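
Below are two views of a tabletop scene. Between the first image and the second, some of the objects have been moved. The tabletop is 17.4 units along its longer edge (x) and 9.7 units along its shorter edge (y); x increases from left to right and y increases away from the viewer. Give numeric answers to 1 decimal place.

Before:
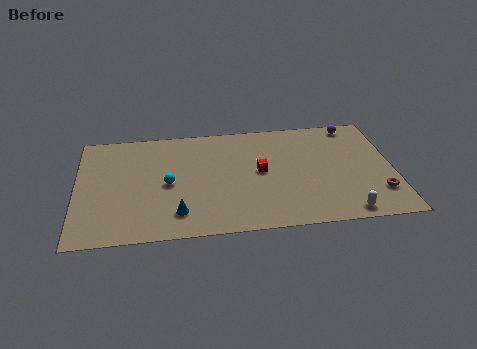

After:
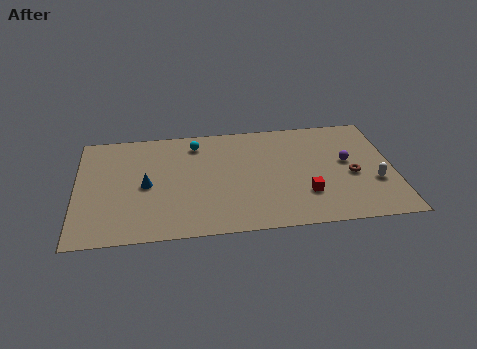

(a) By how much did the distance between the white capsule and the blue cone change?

+3.4

The distance was about 9.2 in the first image and 12.6 in the second, so they moved 3.4 units further apart.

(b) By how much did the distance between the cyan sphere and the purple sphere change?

-2.5

The distance was about 11.2 in the first image and 8.7 in the second, so they moved 2.5 units closer together.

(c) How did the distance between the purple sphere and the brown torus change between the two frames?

-5.1

Before: roughly 6.3 units apart; after: 1.2. That's 5.1 units closer together.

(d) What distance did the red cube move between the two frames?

3.3

From (10.1, 5.1) to (12.5, 2.8), the red cube covered √(2.4² + 2.3²) ≈ 3.3 units.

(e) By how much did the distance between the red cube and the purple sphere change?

-2.9

They were about 6.4 units apart before and 3.5 after — 2.9 units closer together.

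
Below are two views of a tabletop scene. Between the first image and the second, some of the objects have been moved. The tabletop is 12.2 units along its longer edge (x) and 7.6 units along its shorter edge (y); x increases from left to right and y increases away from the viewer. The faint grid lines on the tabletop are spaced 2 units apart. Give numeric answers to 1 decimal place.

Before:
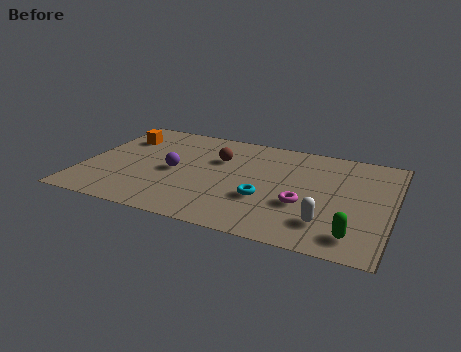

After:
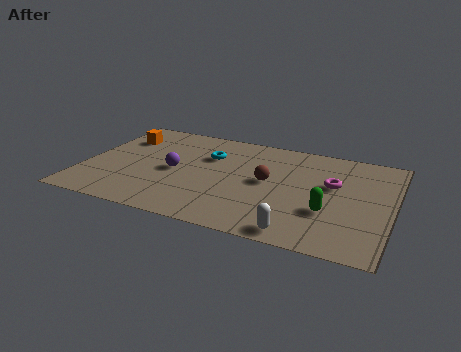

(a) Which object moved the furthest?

the cyan torus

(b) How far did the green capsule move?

1.7

From (10.9, 1.3) to (9.8, 2.6), the green capsule covered √(1.1² + 1.3²) ≈ 1.7 units.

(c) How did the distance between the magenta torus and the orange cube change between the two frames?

+0.6

They were about 8.1 units apart before and 8.7 after — 0.6 units further apart.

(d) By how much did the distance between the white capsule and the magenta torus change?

+2.5

Before: roughly 1.4 units apart; after: 3.9. That's 2.5 units further apart.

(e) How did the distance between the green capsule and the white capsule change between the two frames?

+0.9

The distance was about 1.2 in the first image and 2.1 in the second, so they moved 0.9 units further apart.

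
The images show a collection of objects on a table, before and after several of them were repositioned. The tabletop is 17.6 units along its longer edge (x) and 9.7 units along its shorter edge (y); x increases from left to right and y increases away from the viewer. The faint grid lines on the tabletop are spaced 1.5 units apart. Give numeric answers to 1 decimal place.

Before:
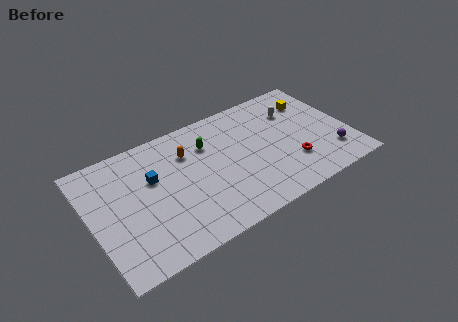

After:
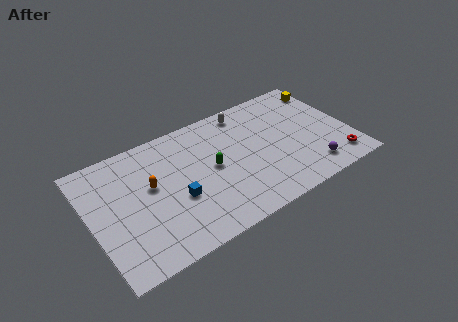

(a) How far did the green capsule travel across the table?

2.0

From (8.2, 7.0) to (8.2, 5.0), the green capsule covered √(0.0² + 2.0²) ≈ 2.0 units.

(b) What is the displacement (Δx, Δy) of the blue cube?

(1.3, -2.3)

From the two frames, the blue cube sits at roughly (4.3, 6.1) before and (5.6, 3.8) after.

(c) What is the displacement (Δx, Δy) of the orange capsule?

(-2.7, -1.4)

The orange capsule was at about (6.8, 7.0) and moved to about (4.1, 5.6).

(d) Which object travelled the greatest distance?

the white capsule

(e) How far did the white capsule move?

3.5

The white capsule was near (14.3, 7.0) before and (11.1, 8.5) after, so it travelled √(3.2² + 1.5²) ≈ 3.5 units.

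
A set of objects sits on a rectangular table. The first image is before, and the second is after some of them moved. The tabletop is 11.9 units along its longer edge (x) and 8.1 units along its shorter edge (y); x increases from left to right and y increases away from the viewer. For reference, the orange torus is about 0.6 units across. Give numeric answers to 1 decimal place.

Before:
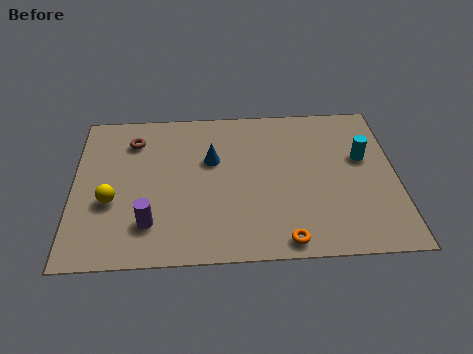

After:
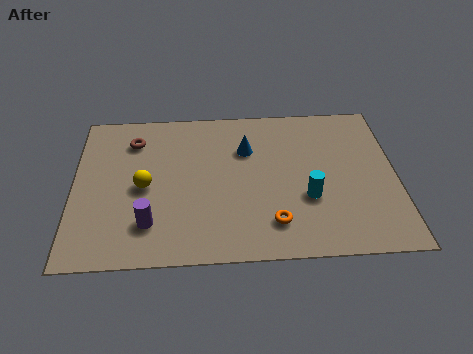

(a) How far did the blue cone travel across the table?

1.4

From (5.1, 5.1) to (6.4, 5.6), the blue cone covered √(1.3² + 0.5²) ≈ 1.4 units.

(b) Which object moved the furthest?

the cyan cylinder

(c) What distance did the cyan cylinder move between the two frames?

2.9

From (10.7, 4.9) to (8.6, 2.9), the cyan cylinder covered √(2.1² + 2.0²) ≈ 2.9 units.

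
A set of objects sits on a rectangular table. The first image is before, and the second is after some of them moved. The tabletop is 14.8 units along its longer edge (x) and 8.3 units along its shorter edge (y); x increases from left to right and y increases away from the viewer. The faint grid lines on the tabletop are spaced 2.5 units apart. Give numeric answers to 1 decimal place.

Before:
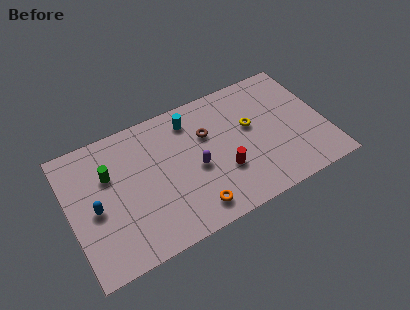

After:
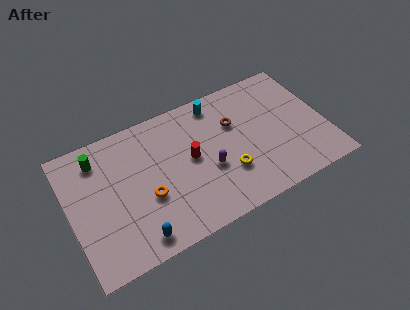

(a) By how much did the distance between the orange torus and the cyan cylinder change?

+0.6

They were about 5.5 units apart before and 6.1 after — 0.6 units further apart.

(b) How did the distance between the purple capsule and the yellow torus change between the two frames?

-2.4

The distance was about 3.6 in the first image and 1.2 in the second, so they moved 2.4 units closer together.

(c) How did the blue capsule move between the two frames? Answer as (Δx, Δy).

(2.0, -2.7)

The blue capsule started near (1.4, 3.8) and ended near (3.4, 1.1).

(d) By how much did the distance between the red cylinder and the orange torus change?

+0.5

Before: roughly 2.5 units apart; after: 3.0. That's 0.5 units further apart.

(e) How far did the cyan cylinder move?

1.6

The cyan cylinder moved from about (7.3, 6.8) to (8.9, 7.2), a distance of √(1.6² + 0.4²) ≈ 1.6.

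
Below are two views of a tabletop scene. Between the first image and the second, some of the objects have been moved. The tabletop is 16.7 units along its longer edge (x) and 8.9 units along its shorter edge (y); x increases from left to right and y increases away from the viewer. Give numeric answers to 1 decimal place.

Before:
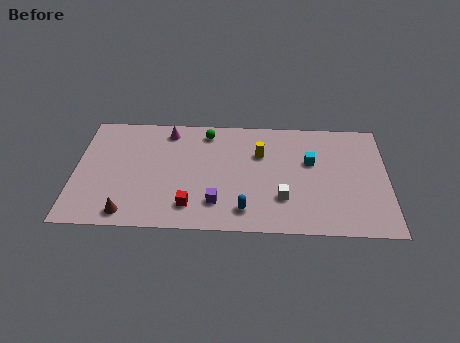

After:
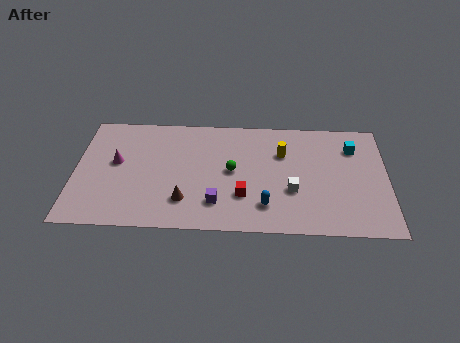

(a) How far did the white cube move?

0.8

The white cube moved from about (11.1, 2.6) to (11.6, 3.2), a distance of √(0.5² + 0.6²) ≈ 0.8.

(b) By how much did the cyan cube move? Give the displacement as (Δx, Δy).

(2.3, 1.2)

The cyan cube started near (12.6, 5.5) and ended near (14.9, 6.7).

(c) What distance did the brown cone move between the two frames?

3.2

The brown cone was near (2.9, 1.1) before and (5.9, 2.2) after, so it travelled √(3.0² + 1.1²) ≈ 3.2 units.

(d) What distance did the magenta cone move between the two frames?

3.7

The magenta cone was near (4.9, 7.6) before and (2.2, 5.0) after, so it travelled √(2.7² + 2.6²) ≈ 3.7 units.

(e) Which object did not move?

the purple cube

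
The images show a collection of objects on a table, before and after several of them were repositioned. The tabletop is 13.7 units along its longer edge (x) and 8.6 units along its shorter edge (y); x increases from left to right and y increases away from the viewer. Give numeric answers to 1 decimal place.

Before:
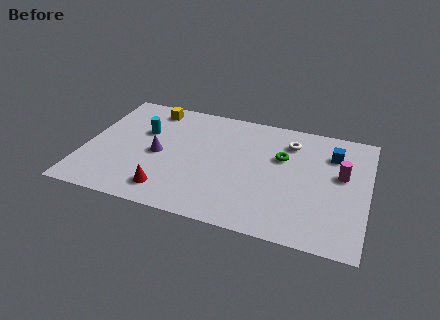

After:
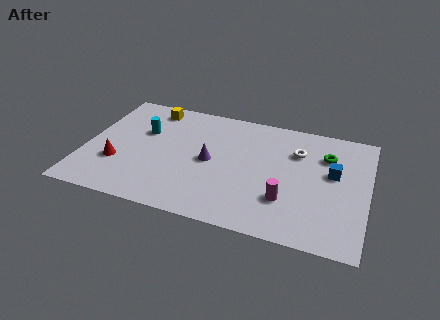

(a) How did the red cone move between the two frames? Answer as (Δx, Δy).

(-2.6, 1.3)

From the two frames, the red cone sits at roughly (4.3, 1.5) before and (1.7, 2.8) after.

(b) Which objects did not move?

the yellow cube and the cyan cylinder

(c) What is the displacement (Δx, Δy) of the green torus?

(2.1, 0.7)

The green torus started near (9.5, 5.5) and ended near (11.6, 6.2).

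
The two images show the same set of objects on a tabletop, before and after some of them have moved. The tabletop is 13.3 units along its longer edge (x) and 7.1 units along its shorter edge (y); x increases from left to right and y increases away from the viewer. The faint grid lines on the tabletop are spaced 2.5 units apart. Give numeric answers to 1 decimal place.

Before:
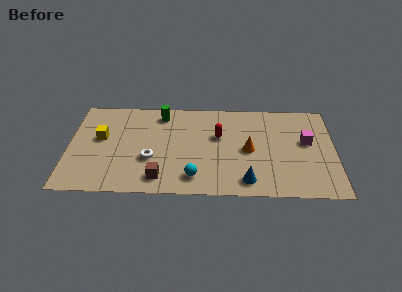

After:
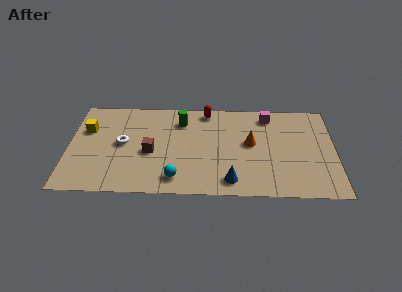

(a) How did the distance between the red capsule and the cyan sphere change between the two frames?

+2.0

Before: roughly 3.3 units apart; after: 5.3. That's 2.0 units further apart.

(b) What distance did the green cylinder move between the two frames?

1.1

From (4.6, 6.0) to (5.6, 5.5), the green cylinder covered √(1.0² + 0.5²) ≈ 1.1 units.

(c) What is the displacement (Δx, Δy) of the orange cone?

(0.1, 0.5)

From the two frames, the orange cone sits at roughly (9.0, 3.4) before and (9.1, 3.9) after.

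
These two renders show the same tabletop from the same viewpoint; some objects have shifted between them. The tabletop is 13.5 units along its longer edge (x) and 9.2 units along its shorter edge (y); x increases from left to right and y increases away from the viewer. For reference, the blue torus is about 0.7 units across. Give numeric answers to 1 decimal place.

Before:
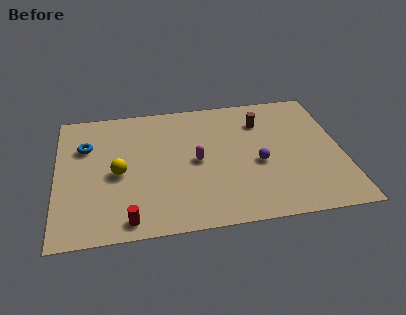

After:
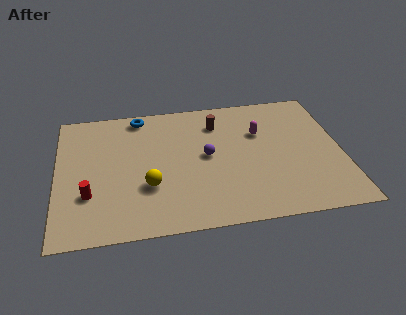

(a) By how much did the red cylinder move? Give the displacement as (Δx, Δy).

(-1.8, 1.9)

The red cylinder was at about (3.3, 1.0) and moved to about (1.5, 2.9).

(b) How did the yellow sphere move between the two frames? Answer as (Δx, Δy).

(1.4, -1.1)

From the two frames, the yellow sphere sits at roughly (2.9, 4.2) before and (4.3, 3.1) after.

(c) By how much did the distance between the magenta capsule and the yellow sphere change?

+2.5

They were about 3.7 units apart before and 6.2 after — 2.5 units further apart.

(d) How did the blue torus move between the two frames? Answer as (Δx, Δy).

(2.6, 1.9)

The blue torus was at about (1.4, 6.3) and moved to about (4.0, 8.2).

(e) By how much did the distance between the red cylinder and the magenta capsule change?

+4.0

They were about 4.8 units apart before and 8.8 after — 4.0 units further apart.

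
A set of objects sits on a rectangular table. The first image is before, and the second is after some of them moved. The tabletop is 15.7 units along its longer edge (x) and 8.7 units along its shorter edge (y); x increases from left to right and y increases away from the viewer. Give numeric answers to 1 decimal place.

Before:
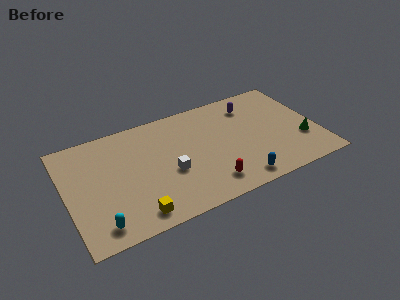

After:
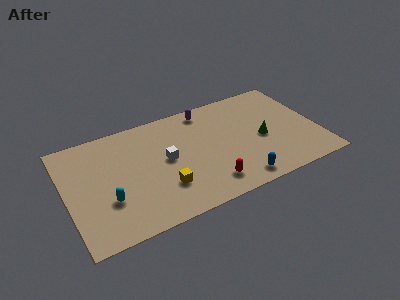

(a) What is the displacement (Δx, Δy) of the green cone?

(-2.4, 1.1)

From the two frames, the green cone sits at roughly (14.6, 2.8) before and (12.2, 3.9) after.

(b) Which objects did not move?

the red capsule and the blue capsule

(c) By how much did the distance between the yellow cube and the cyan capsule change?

+1.2

The distance was about 2.2 in the first image and 3.4 in the second, so they moved 1.2 units further apart.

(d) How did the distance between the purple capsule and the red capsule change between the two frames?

-0.3

They were about 6.3 units apart before and 6.0 after — 0.3 units closer together.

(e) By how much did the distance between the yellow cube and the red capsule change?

-1.8

They were about 4.6 units apart before and 2.8 after — 1.8 units closer together.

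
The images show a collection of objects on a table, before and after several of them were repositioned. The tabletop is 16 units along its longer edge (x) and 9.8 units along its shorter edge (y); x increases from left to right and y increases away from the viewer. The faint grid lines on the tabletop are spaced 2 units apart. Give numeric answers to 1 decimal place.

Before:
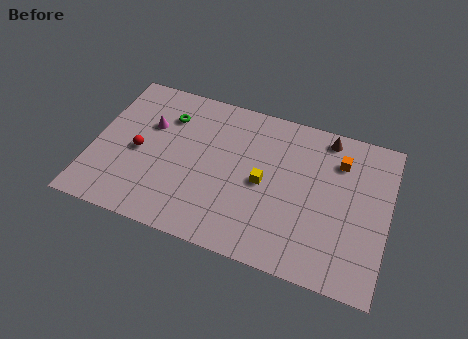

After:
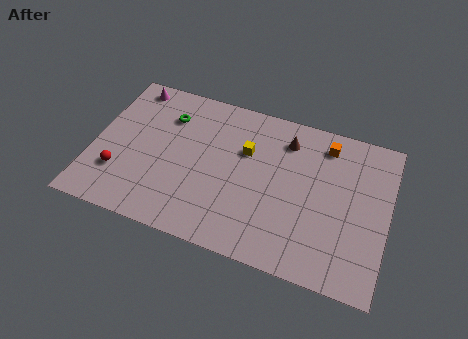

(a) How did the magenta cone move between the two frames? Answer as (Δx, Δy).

(-1.3, 2.3)

The magenta cone started near (2.9, 6.4) and ended near (1.6, 8.7).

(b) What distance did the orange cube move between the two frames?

1.1

The orange cube was near (13.2, 7.4) before and (12.4, 8.2) after, so it travelled √(0.8² + 0.8²) ≈ 1.1 units.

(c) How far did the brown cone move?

2.3

From (12.4, 8.7) to (10.3, 7.8), the brown cone covered √(2.1² + 0.9²) ≈ 2.3 units.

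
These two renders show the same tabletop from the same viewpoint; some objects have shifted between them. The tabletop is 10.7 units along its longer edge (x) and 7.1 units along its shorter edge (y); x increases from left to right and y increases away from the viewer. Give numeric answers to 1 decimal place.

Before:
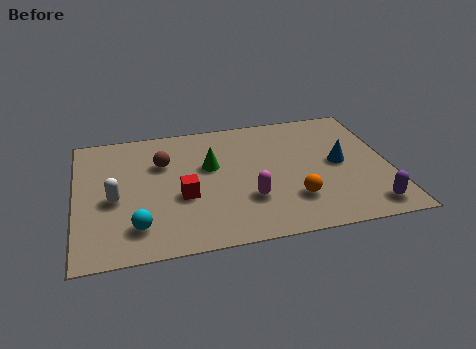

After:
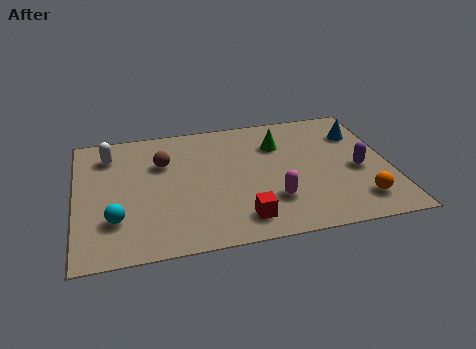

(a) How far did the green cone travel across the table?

2.5

From (4.6, 4.3) to (7.0, 5.1), the green cone covered √(2.4² + 0.8²) ≈ 2.5 units.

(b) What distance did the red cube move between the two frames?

2.5

The red cube moved from about (3.6, 2.8) to (5.5, 1.2), a distance of √(1.9² + 1.6²) ≈ 2.5.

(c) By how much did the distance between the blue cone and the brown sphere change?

+0.7

They were about 6.1 units apart before and 6.8 after — 0.7 units further apart.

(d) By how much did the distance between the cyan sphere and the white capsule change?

+1.9

The distance was about 1.7 in the first image and 3.6 in the second, so they moved 1.9 units further apart.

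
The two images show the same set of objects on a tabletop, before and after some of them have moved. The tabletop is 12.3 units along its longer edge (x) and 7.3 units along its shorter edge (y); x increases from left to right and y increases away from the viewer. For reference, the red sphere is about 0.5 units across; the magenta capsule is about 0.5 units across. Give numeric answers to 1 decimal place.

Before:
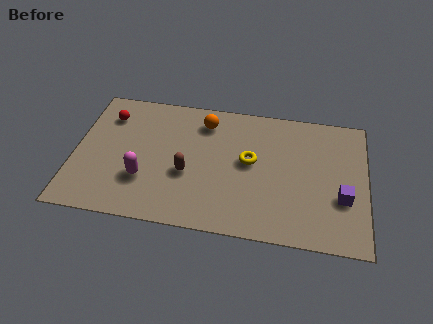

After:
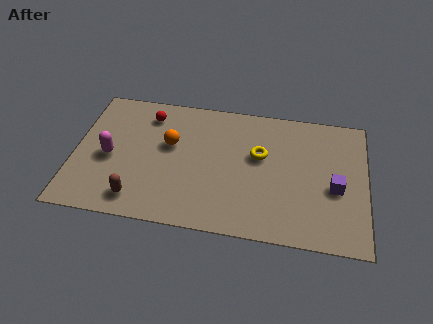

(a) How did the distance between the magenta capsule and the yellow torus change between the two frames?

+1.7

Before: roughly 4.7 units apart; after: 6.4. That's 1.7 units further apart.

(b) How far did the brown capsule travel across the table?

2.6

From (4.8, 2.9) to (2.8, 1.2), the brown capsule covered √(2.0² + 1.7²) ≈ 2.6 units.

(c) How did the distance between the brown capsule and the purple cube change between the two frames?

+1.9

They were about 6.5 units apart before and 8.4 after — 1.9 units further apart.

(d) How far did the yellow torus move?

0.6

The yellow torus was near (7.4, 4.0) before and (7.8, 4.4) after, so it travelled √(0.4² + 0.4²) ≈ 0.6 units.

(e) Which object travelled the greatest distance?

the brown capsule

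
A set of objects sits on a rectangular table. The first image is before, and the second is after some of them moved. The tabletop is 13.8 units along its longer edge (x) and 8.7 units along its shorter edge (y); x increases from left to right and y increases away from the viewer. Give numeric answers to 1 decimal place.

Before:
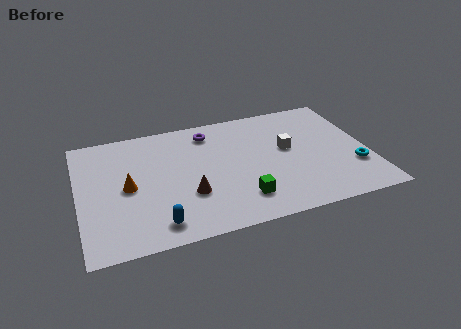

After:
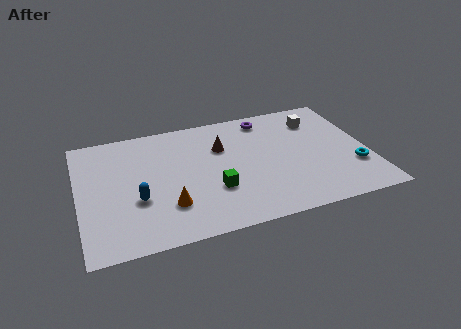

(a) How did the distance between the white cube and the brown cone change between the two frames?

-0.5

They were about 5.3 units apart before and 4.8 after — 0.5 units closer together.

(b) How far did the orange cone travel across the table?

2.5

The orange cone moved from about (2.3, 4.2) to (4.1, 2.4), a distance of √(1.8² + 1.8²) ≈ 2.5.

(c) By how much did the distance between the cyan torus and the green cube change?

+1.1

The distance was about 5.6 in the first image and 6.7 in the second, so they moved 1.1 units further apart.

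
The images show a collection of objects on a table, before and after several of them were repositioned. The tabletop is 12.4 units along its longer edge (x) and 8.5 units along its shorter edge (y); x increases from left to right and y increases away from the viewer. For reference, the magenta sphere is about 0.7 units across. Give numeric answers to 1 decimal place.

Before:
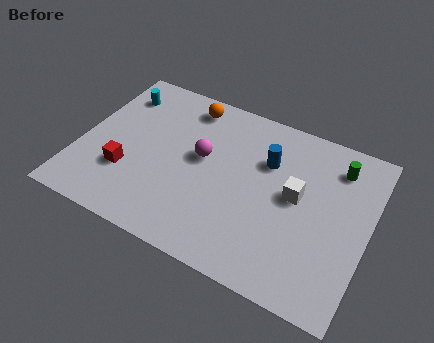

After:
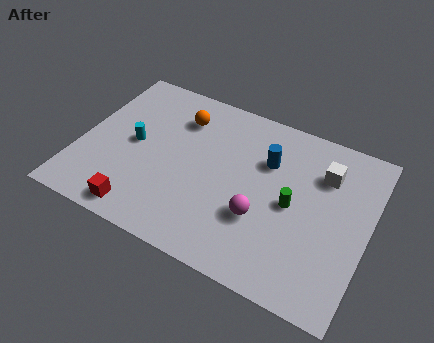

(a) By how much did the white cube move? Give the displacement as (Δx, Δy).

(1.0, 1.6)

From the two frames, the white cube sits at roughly (9.3, 4.6) before and (10.3, 6.2) after.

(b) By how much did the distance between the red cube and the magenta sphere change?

+1.6

They were about 3.7 units apart before and 5.3 after — 1.6 units further apart.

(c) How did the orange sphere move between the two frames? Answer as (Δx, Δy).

(-0.2, -0.8)

From the two frames, the orange sphere sits at roughly (4.2, 7.3) before and (4.0, 6.5) after.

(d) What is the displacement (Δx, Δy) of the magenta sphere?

(2.8, -1.9)

The magenta sphere was at about (5.2, 4.8) and moved to about (8.0, 2.9).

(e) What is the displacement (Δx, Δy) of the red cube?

(0.9, -1.7)

From the two frames, the red cube sits at roughly (2.2, 2.7) before and (3.1, 1.0) after.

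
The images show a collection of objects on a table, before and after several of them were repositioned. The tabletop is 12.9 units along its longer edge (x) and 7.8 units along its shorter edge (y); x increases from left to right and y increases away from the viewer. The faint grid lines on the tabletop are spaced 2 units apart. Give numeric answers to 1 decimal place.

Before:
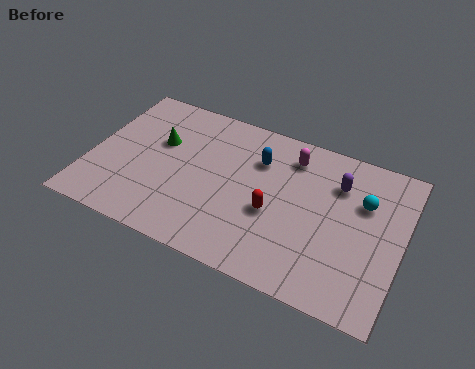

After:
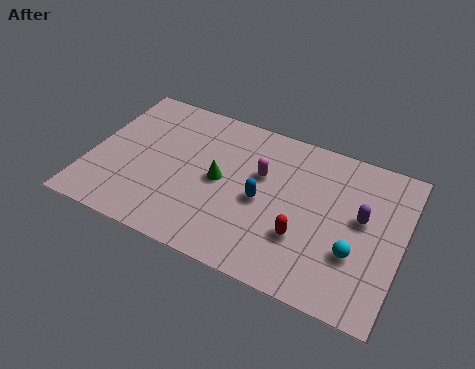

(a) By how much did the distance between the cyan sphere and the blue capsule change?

-0.4

The distance was about 4.4 in the first image and 4.0 in the second, so they moved 0.4 units closer together.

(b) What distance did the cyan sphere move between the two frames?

2.6

The cyan sphere was near (11.2, 5.2) before and (11.1, 2.6) after, so it travelled √(0.1² + 2.6²) ≈ 2.6 units.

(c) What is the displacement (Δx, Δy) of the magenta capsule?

(-1.1, -1.4)

From the two frames, the magenta capsule sits at roughly (8.1, 6.3) before and (7.0, 4.9) after.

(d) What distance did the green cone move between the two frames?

2.9

From (2.7, 4.9) to (5.4, 3.9), the green cone covered √(2.7² + 1.0²) ≈ 2.9 units.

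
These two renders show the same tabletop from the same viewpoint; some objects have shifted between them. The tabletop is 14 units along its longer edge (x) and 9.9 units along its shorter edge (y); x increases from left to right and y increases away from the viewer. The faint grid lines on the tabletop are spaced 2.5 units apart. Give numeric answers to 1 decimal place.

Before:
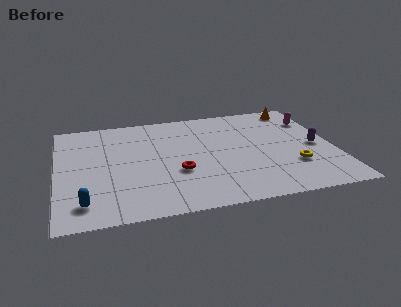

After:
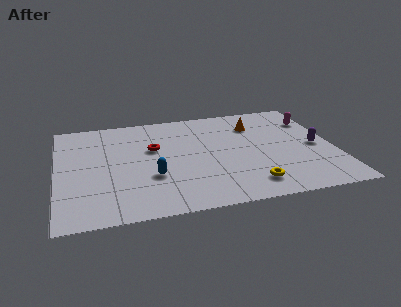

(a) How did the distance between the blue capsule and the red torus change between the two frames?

-2.4

They were about 5.1 units apart before and 2.7 after — 2.4 units closer together.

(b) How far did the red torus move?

2.7

The red torus moved from about (6.0, 3.6) to (4.9, 6.1), a distance of √(1.1² + 2.5²) ≈ 2.7.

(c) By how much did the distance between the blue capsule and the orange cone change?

-6.4

They were about 13.2 units apart before and 6.8 after — 6.4 units closer together.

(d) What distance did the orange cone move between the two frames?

2.6

The orange cone moved from about (12.5, 8.7) to (10.2, 7.4), a distance of √(2.3² + 1.3²) ≈ 2.6.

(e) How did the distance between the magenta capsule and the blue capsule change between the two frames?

-3.8

Before: roughly 13.2 units apart; after: 9.4. That's 3.8 units closer together.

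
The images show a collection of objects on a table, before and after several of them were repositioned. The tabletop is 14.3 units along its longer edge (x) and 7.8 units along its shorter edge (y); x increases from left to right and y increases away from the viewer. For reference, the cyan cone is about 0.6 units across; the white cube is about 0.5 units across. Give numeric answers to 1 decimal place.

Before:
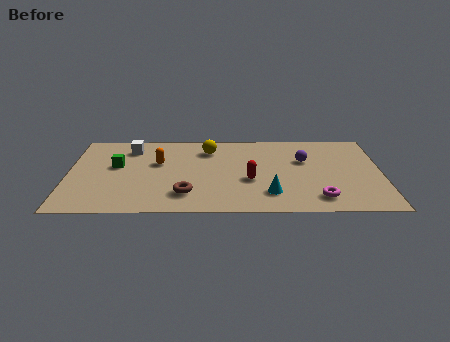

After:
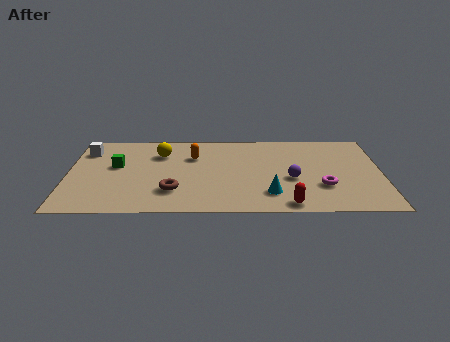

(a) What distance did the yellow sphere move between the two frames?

2.2

From (6.4, 6.1) to (4.2, 5.7), the yellow sphere covered √(2.2² + 0.4²) ≈ 2.2 units.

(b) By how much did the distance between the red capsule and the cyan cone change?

-0.3

The distance was about 1.6 in the first image and 1.3 in the second, so they moved 0.3 units closer together.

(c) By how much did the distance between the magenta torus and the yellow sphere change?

+1.2

They were about 6.9 units apart before and 8.1 after — 1.2 units further apart.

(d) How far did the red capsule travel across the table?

2.9

From (8.3, 3.1) to (10.0, 0.8), the red capsule covered √(1.7² + 2.3²) ≈ 2.9 units.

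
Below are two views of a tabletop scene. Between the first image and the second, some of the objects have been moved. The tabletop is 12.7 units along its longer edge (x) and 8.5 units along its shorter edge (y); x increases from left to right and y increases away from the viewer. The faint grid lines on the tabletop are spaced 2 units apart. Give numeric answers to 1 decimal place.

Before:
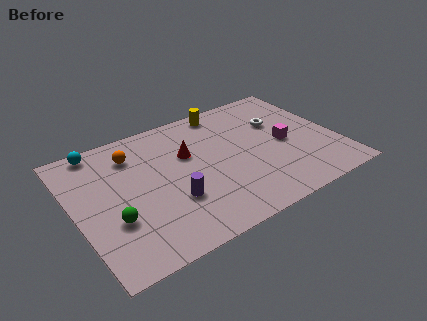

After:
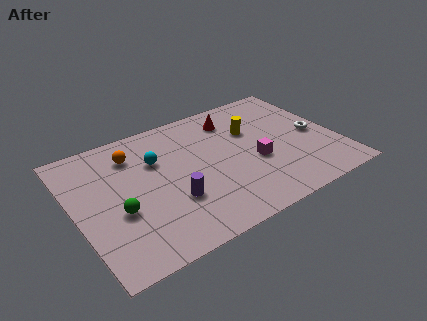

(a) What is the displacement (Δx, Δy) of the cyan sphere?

(2.5, -2.0)

From the two frames, the cyan sphere sits at roughly (1.6, 7.7) before and (4.1, 5.7) after.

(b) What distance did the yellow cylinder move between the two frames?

2.2

From (7.8, 7.6) to (8.8, 5.6), the yellow cylinder covered √(1.0² + 2.0²) ≈ 2.2 units.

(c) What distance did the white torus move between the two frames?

2.2

The white torus moved from about (10.2, 5.6) to (11.7, 4.0), a distance of √(1.5² + 1.6²) ≈ 2.2.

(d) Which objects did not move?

the purple cylinder and the orange sphere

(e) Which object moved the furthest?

the cyan sphere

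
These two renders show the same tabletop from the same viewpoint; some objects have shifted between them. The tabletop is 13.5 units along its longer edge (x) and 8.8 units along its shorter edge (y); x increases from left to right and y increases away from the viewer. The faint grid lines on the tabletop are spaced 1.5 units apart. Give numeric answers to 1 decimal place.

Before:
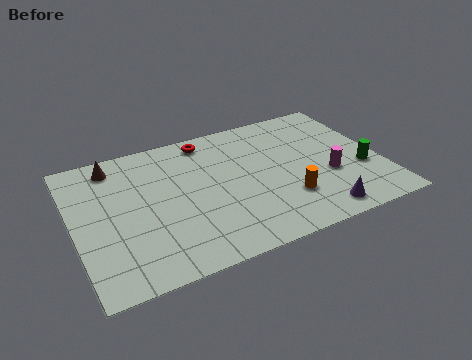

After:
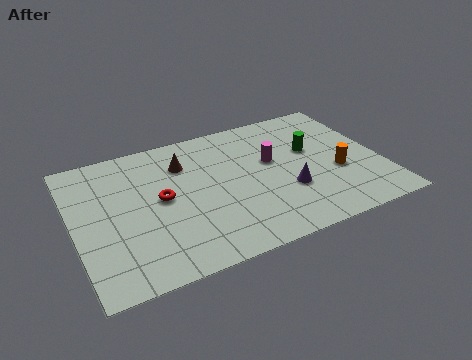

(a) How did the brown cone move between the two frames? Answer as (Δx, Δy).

(3.0, -1.0)

The brown cone started near (2.0, 7.5) and ended near (5.0, 6.5).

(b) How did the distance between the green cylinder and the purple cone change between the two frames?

-0.4

They were about 3.1 units apart before and 2.7 after — 0.4 units closer together.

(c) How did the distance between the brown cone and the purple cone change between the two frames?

-5.0

The distance was about 10.5 in the first image and 5.5 in the second, so they moved 5.0 units closer together.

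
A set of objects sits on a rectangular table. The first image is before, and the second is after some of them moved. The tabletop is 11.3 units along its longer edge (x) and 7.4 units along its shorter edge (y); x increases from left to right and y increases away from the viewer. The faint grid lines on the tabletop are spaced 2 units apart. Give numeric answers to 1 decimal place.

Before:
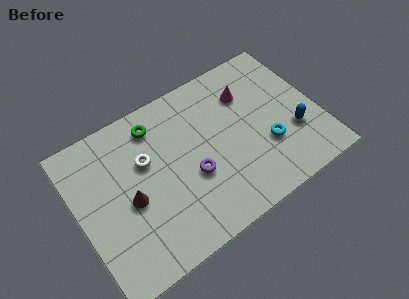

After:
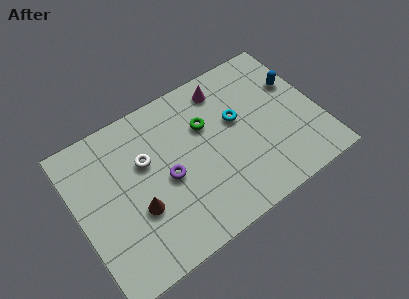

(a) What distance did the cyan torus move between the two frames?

2.2

The cyan torus moved from about (8.7, 2.5) to (7.6, 4.4), a distance of √(1.1² + 1.9²) ≈ 2.2.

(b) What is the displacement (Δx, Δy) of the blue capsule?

(0.5, 2.3)

From the two frames, the blue capsule sits at roughly (10.0, 2.5) before and (10.5, 4.8) after.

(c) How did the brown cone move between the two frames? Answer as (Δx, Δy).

(0.3, -0.6)

The brown cone started near (2.3, 3.3) and ended near (2.6, 2.7).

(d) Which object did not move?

the white torus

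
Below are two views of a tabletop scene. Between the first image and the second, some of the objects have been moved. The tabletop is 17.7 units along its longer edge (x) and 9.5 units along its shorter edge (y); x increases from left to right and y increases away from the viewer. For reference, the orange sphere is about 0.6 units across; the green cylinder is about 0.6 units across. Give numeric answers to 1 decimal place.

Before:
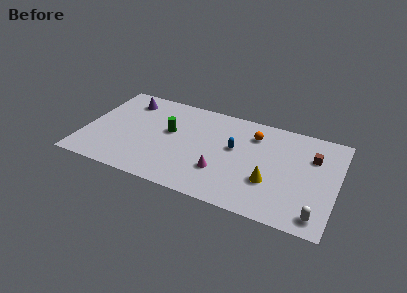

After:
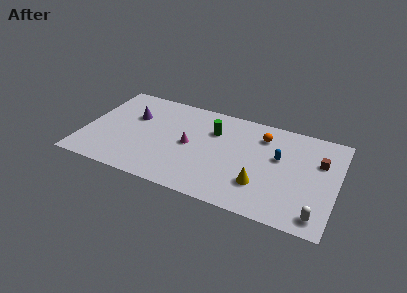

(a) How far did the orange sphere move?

0.6

From (11.7, 7.3) to (12.3, 7.4), the orange sphere covered √(0.6² + 0.1²) ≈ 0.6 units.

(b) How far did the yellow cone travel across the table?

0.8

The yellow cone moved from about (13.2, 3.2) to (12.6, 2.7), a distance of √(0.6² + 0.5²) ≈ 0.8.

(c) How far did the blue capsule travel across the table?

3.1

The blue capsule was near (10.5, 5.5) before and (13.6, 5.7) after, so it travelled √(3.1² + 0.2²) ≈ 3.1 units.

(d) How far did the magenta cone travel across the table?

3.0

The magenta cone was near (9.8, 2.9) before and (7.4, 4.7) after, so it travelled √(2.4² + 1.8²) ≈ 3.0 units.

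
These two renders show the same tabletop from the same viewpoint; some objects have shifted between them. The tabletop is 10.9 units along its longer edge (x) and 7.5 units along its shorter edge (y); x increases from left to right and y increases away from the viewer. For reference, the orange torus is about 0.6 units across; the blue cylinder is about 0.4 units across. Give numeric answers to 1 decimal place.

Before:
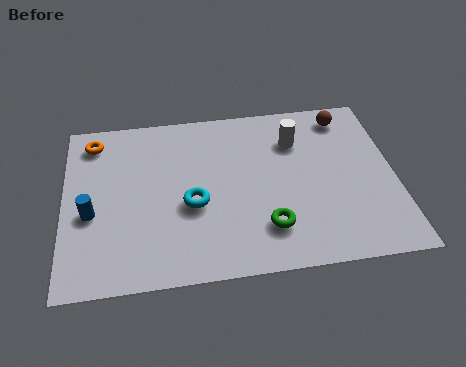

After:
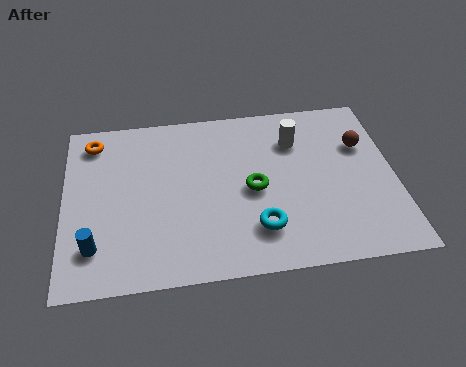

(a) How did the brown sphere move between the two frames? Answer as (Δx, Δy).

(0.5, -1.4)

The brown sphere started near (9.4, 6.4) and ended near (9.9, 5.0).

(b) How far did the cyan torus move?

2.5

The cyan torus moved from about (4.2, 3.1) to (6.3, 1.8), a distance of √(2.1² + 1.3²) ≈ 2.5.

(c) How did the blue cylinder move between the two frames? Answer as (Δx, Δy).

(0.1, -1.4)

From the two frames, the blue cylinder sits at roughly (0.9, 3.1) before and (1.0, 1.7) after.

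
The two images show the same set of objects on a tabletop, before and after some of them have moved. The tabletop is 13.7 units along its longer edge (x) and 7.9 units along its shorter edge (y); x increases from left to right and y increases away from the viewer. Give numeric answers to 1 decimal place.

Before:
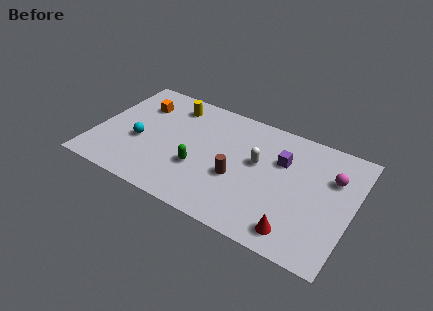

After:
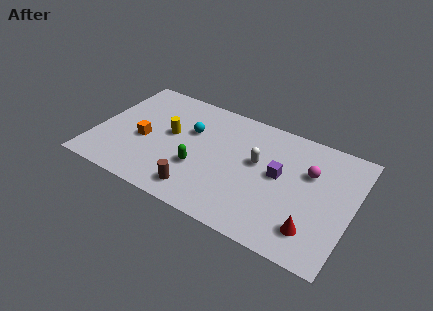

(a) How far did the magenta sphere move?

1.2

From (12.5, 5.4) to (11.3, 5.2), the magenta sphere covered √(1.2² + 0.2²) ≈ 1.2 units.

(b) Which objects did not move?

the white capsule and the green capsule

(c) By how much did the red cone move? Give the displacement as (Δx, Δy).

(0.8, 0.5)

From the two frames, the red cone sits at roughly (11.1, 1.2) before and (11.9, 1.7) after.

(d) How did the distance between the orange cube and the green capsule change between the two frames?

-1.6

The distance was about 4.8 in the first image and 3.2 in the second, so they moved 1.6 units closer together.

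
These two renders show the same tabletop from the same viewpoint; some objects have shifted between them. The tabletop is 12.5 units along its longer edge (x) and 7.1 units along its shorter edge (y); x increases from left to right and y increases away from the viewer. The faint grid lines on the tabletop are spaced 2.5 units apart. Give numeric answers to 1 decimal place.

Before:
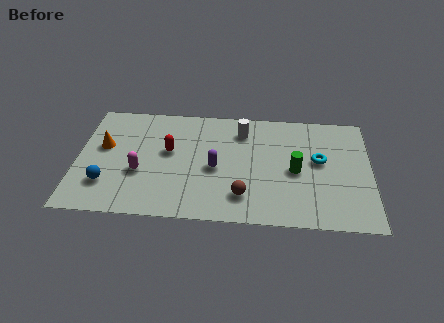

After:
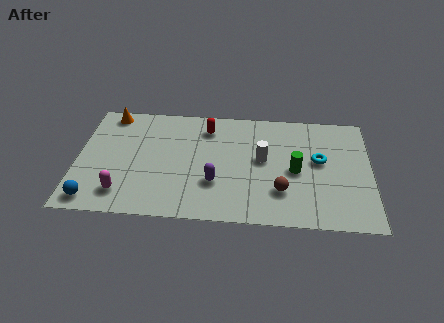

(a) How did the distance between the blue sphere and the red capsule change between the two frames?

+3.3

The distance was about 3.4 in the first image and 6.7 in the second, so they moved 3.3 units further apart.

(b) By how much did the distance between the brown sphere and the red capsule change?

+0.8

Before: roughly 4.1 units apart; after: 4.9. That's 0.8 units further apart.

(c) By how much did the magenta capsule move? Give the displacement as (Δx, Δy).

(-0.7, -1.3)

The magenta capsule was at about (2.7, 2.7) and moved to about (2.0, 1.4).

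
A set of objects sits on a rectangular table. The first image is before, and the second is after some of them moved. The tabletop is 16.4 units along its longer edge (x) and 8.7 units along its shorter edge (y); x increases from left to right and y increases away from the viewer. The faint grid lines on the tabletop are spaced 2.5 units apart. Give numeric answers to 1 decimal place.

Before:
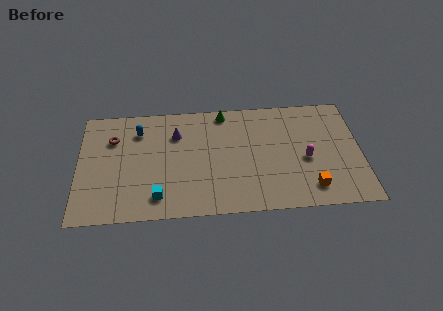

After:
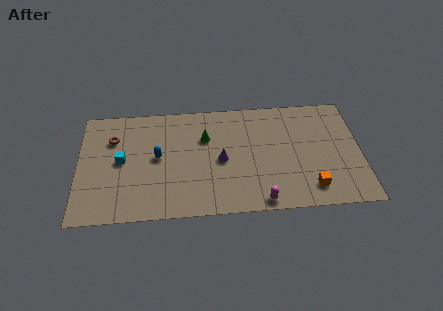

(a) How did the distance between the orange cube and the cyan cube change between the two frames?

+2.5

Before: roughly 8.8 units apart; after: 11.3. That's 2.5 units further apart.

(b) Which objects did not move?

the brown torus and the orange cube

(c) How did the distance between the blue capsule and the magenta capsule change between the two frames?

-3.1

Before: roughly 10.1 units apart; after: 7.0. That's 3.1 units closer together.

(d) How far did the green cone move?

2.2

From (8.5, 7.8) to (7.4, 5.9), the green cone covered √(1.1² + 1.9²) ≈ 2.2 units.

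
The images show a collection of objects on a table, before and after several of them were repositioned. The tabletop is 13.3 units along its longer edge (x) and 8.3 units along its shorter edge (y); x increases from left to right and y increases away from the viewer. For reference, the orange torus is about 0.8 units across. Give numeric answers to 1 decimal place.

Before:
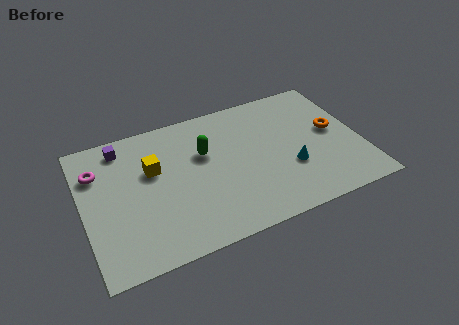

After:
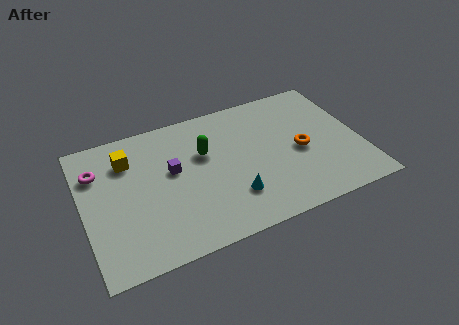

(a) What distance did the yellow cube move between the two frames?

1.5

From (3.4, 5.2) to (2.3, 6.2), the yellow cube covered √(1.1² + 1.0²) ≈ 1.5 units.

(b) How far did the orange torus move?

1.8

From (12.1, 4.5) to (10.4, 3.8), the orange torus covered √(1.7² + 0.7²) ≈ 1.8 units.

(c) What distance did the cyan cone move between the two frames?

3.0

From (9.8, 2.9) to (6.9, 2.2), the cyan cone covered √(2.9² + 0.7²) ≈ 3.0 units.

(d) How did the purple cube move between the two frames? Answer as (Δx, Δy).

(2.2, -2.3)

The purple cube started near (2.1, 7.1) and ended near (4.3, 4.8).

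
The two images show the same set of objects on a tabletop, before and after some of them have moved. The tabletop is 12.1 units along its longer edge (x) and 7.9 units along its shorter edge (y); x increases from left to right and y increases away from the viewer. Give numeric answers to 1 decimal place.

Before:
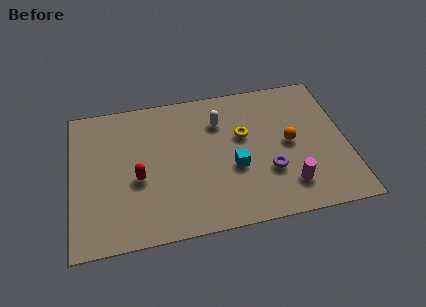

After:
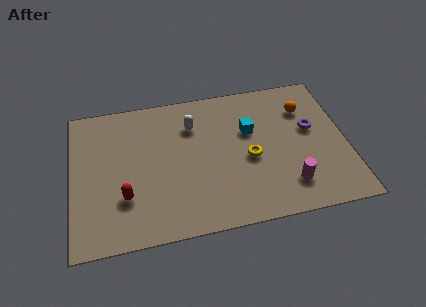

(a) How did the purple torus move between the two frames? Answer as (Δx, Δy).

(2.0, 2.0)

The purple torus started near (8.6, 2.6) and ended near (10.6, 4.6).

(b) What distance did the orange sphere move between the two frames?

2.0

From (9.6, 4.0) to (10.4, 5.8), the orange sphere covered √(0.8² + 1.8²) ≈ 2.0 units.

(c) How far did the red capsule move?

1.1

The red capsule moved from about (2.9, 3.3) to (2.3, 2.4), a distance of √(0.6² + 0.9²) ≈ 1.1.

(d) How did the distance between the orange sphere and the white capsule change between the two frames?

+1.5

The distance was about 3.5 in the first image and 5.0 in the second, so they moved 1.5 units further apart.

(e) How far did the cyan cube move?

2.1

The cyan cube moved from about (7.1, 3.1) to (7.9, 5.0), a distance of √(0.8² + 1.9²) ≈ 2.1.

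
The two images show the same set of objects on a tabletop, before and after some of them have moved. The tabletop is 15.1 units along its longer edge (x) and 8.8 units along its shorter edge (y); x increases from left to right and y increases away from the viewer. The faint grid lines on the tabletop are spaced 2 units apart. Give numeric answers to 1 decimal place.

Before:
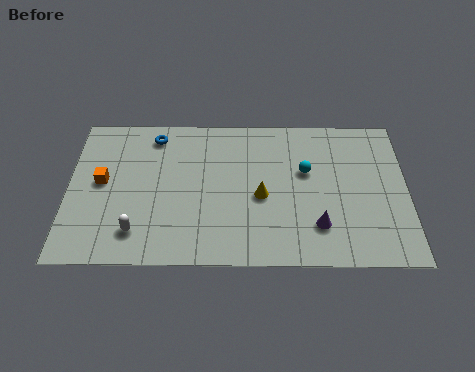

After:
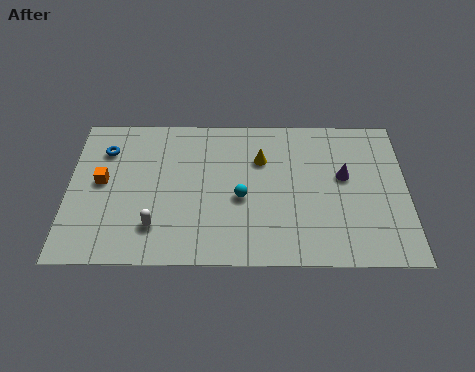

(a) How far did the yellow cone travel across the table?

2.2

From (8.6, 3.9) to (8.6, 6.1), the yellow cone covered √(0.0² + 2.2²) ≈ 2.2 units.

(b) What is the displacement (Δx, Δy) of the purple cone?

(1.2, 2.9)

The purple cone was at about (11.1, 2.2) and moved to about (12.3, 5.1).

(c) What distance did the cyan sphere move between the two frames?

3.3

From (10.6, 5.4) to (7.7, 3.8), the cyan sphere covered √(2.9² + 1.6²) ≈ 3.3 units.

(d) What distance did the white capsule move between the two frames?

0.9

From (3.1, 1.8) to (3.9, 2.1), the white capsule covered √(0.8² + 0.3²) ≈ 0.9 units.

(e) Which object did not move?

the orange cube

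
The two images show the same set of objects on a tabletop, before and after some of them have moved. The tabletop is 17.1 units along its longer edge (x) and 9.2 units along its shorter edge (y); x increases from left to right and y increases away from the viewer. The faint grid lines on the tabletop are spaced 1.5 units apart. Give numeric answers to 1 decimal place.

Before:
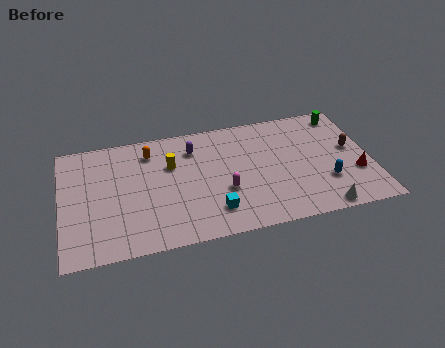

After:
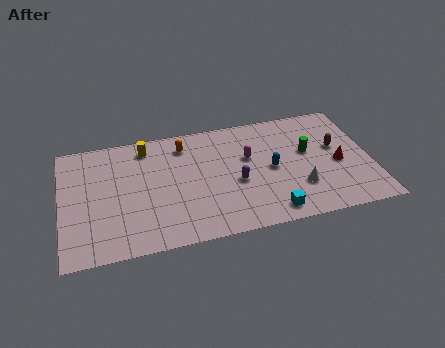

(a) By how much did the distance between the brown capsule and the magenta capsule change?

-2.5

The distance was about 7.4 in the first image and 4.9 in the second, so they moved 2.5 units closer together.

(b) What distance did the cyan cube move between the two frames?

3.2

From (8.2, 2.0) to (11.3, 1.2), the cyan cube covered √(3.1² + 0.8²) ≈ 3.2 units.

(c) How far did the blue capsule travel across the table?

3.4

The blue capsule was near (14.5, 2.8) before and (11.6, 4.5) after, so it travelled √(2.9² + 1.7²) ≈ 3.4 units.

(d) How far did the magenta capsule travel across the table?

2.7

The magenta capsule moved from about (8.9, 3.4) to (10.4, 5.7), a distance of √(1.5² + 2.3²) ≈ 2.7.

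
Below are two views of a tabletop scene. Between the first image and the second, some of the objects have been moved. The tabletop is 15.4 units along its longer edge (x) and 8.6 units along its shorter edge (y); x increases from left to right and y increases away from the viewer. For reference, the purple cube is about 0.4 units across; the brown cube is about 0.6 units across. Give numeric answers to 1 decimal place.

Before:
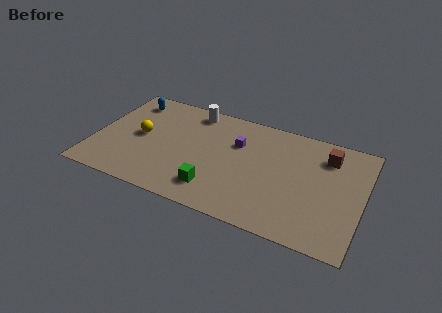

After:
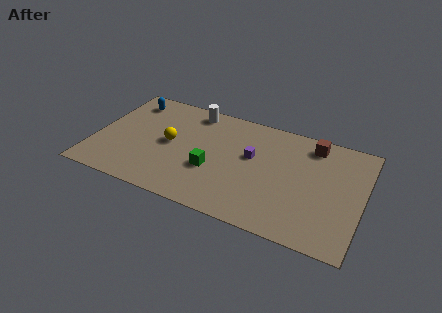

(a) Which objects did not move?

the blue capsule and the white cylinder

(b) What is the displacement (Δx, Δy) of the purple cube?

(0.9, -0.7)

The purple cube started near (8.1, 5.8) and ended near (9.0, 5.1).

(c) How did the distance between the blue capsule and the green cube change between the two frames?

-1.1

They were about 7.7 units apart before and 6.6 after — 1.1 units closer together.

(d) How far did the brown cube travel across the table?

1.1

The brown cube moved from about (13.2, 6.7) to (12.3, 7.3), a distance of √(0.9² + 0.6²) ≈ 1.1.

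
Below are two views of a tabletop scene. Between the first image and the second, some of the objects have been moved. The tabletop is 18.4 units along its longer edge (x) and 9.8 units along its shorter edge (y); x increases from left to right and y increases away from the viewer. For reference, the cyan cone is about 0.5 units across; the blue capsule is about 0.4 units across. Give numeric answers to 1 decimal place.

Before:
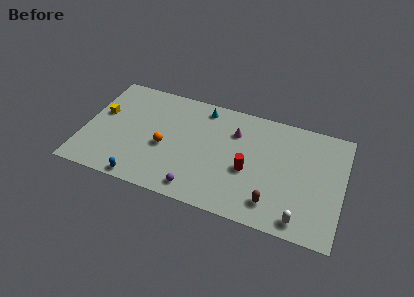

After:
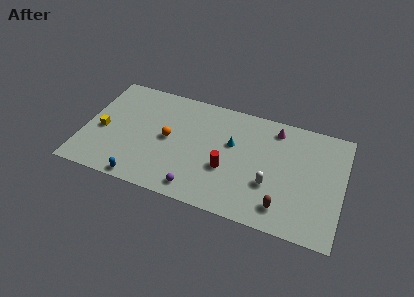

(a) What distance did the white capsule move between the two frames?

3.2

From (15.7, 1.2) to (13.4, 3.4), the white capsule covered √(2.3² + 2.2²) ≈ 3.2 units.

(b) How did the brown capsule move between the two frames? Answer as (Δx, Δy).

(0.7, -0.1)

From the two frames, the brown capsule sits at roughly (13.7, 1.9) before and (14.4, 1.8) after.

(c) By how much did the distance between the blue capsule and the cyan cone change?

-0.6

The distance was about 8.5 in the first image and 7.9 in the second, so they moved 0.6 units closer together.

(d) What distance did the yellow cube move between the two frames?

1.5

From (1.1, 5.8) to (1.3, 4.3), the yellow cube covered √(0.2² + 1.5²) ≈ 1.5 units.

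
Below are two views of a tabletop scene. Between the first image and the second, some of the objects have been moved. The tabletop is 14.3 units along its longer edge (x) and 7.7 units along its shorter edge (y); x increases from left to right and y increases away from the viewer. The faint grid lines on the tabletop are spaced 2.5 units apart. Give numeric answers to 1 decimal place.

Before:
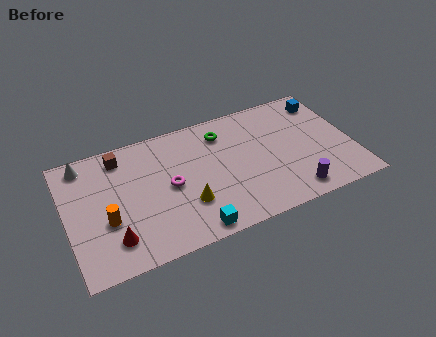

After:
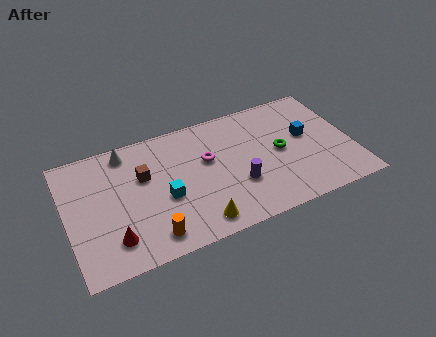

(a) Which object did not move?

the red cone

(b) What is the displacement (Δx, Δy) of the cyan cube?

(-1.1, 2.4)

The cyan cube was at about (5.9, 0.8) and moved to about (4.8, 3.2).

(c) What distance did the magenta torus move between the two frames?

2.2

The magenta torus moved from about (5.1, 3.8) to (7.1, 4.7), a distance of √(2.0² + 0.9²) ≈ 2.2.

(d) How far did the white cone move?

2.1

From (1.1, 6.7) to (3.2, 6.7), the white cone covered √(2.1² + 0.0²) ≈ 2.1 units.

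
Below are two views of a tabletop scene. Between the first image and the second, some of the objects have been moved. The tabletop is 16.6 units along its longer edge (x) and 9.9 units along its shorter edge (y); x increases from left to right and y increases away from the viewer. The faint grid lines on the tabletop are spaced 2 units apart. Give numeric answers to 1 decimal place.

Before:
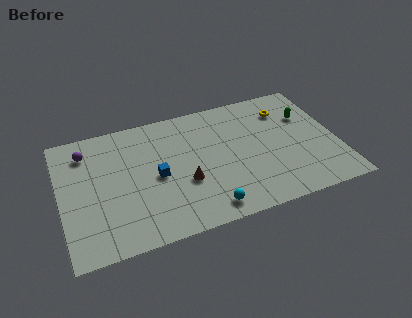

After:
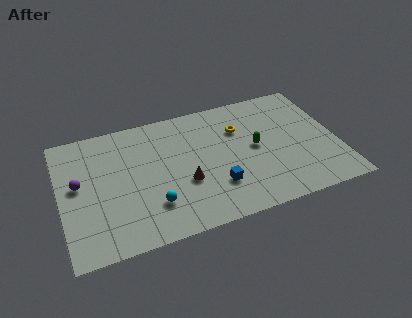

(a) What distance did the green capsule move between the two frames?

3.7

The green capsule moved from about (15.0, 6.7) to (11.7, 5.1), a distance of √(3.3² + 1.6²) ≈ 3.7.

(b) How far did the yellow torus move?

3.0

The yellow torus moved from about (13.8, 7.6) to (10.9, 6.9), a distance of √(2.9² + 0.7²) ≈ 3.0.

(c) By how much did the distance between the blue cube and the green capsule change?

-6.0

The distance was about 9.5 in the first image and 3.5 in the second, so they moved 6.0 units closer together.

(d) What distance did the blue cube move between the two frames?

3.9

The blue cube moved from about (5.7, 4.7) to (9.1, 2.8), a distance of √(3.4² + 1.9²) ≈ 3.9.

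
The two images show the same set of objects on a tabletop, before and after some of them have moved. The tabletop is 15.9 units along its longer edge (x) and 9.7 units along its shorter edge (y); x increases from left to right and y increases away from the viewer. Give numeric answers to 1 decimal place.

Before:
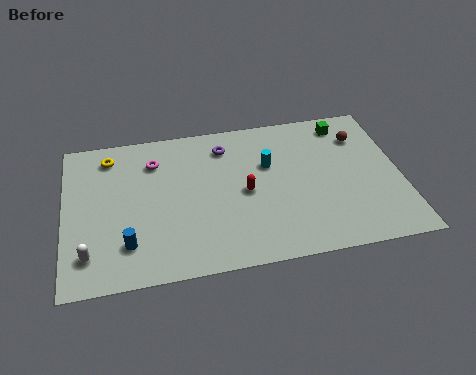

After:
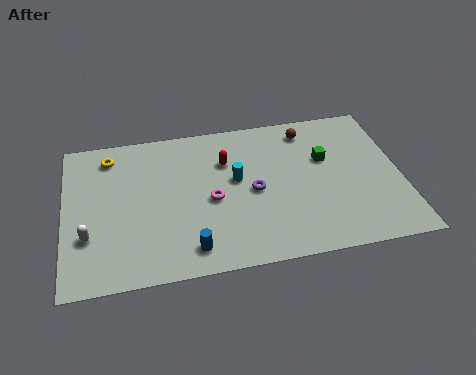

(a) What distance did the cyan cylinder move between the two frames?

1.7

The cyan cylinder was near (9.7, 6.2) before and (8.1, 5.5) after, so it travelled √(1.6² + 0.7²) ≈ 1.7 units.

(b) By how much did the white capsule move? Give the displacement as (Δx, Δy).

(0.0, 1.1)

From the two frames, the white capsule sits at roughly (1.1, 2.0) before and (1.1, 3.1) after.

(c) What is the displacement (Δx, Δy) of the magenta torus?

(2.6, -3.0)

The magenta torus was at about (4.3, 7.4) and moved to about (6.9, 4.4).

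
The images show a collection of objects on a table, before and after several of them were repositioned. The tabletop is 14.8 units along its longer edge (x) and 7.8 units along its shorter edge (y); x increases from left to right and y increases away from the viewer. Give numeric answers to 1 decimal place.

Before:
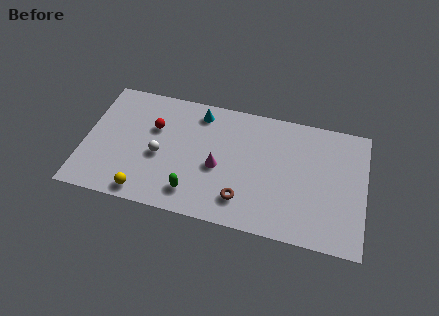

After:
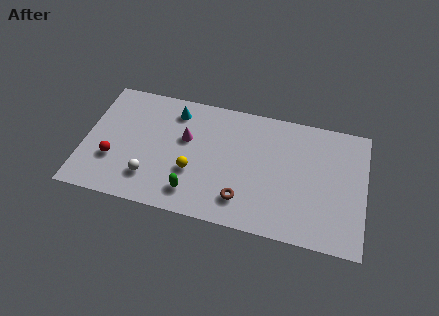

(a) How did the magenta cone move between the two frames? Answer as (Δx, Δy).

(-1.8, 1.4)

The magenta cone started near (7.1, 3.4) and ended near (5.3, 4.8).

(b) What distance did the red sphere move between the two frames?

3.2

The red sphere was near (3.6, 5.1) before and (1.6, 2.6) after, so it travelled √(2.0² + 2.5²) ≈ 3.2 units.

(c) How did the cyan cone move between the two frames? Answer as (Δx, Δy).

(-1.3, -0.2)

The cyan cone started near (5.9, 6.6) and ended near (4.6, 6.4).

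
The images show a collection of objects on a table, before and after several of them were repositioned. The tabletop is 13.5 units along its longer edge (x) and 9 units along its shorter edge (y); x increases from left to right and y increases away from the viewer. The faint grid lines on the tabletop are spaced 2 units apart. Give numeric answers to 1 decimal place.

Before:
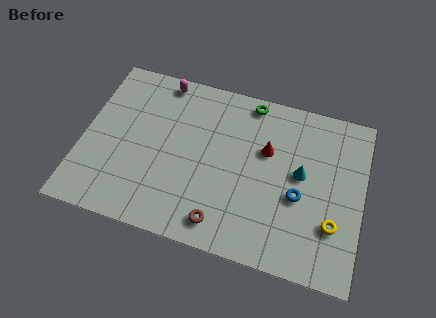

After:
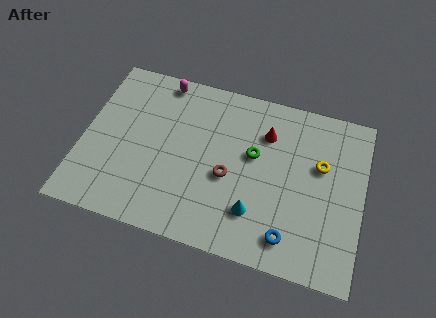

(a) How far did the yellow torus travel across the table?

3.0

The yellow torus was near (12.2, 2.7) before and (11.4, 5.6) after, so it travelled √(0.8² + 2.9²) ≈ 3.0 units.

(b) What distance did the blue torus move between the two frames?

2.2

The blue torus was near (10.5, 3.7) before and (10.2, 1.5) after, so it travelled √(0.3² + 2.2²) ≈ 2.2 units.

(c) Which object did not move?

the magenta capsule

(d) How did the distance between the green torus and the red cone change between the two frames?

-1.2

Before: roughly 2.6 units apart; after: 1.4. That's 1.2 units closer together.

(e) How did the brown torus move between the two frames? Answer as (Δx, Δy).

(0.1, 2.5)

From the two frames, the brown torus sits at roughly (7.0, 1.3) before and (7.1, 3.8) after.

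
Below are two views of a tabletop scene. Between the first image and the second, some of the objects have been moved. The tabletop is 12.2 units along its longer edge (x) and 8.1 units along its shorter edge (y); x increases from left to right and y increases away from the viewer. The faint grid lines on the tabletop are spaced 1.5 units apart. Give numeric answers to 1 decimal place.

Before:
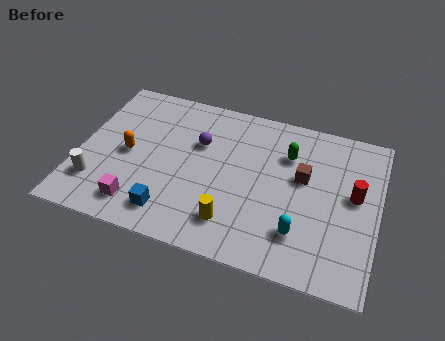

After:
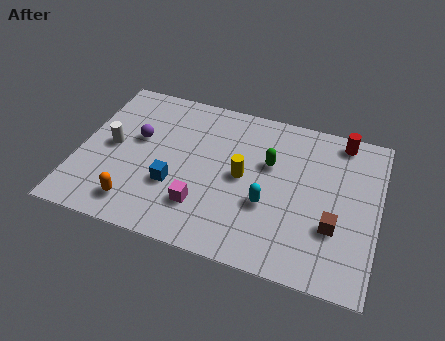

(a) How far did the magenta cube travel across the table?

2.6

From (2.7, 1.4) to (5.2, 2.1), the magenta cube covered √(2.5² + 0.7²) ≈ 2.6 units.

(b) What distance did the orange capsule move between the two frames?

2.6

The orange capsule was near (2.0, 3.9) before and (2.6, 1.4) after, so it travelled √(0.6² + 2.5²) ≈ 2.6 units.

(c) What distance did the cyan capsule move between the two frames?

1.7

From (9.2, 2.0) to (7.8, 3.0), the cyan capsule covered √(1.4² + 1.0²) ≈ 1.7 units.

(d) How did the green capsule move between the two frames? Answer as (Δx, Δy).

(-0.7, -0.7)

From the two frames, the green capsule sits at roughly (8.4, 5.8) before and (7.7, 5.1) after.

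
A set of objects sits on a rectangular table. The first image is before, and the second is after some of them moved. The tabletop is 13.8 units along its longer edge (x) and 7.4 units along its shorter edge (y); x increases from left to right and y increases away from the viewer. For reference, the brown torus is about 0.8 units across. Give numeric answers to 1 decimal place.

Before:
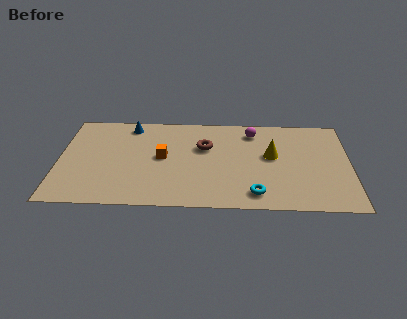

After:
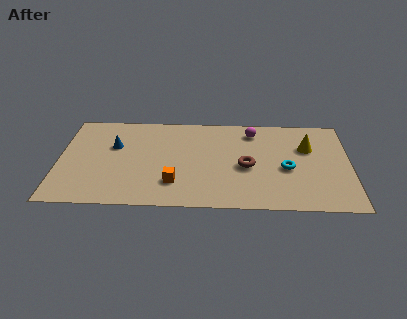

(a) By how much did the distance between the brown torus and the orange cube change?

+1.5

The distance was about 2.2 in the first image and 3.7 in the second, so they moved 1.5 units further apart.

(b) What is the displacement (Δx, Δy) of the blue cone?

(-0.7, -1.7)

The blue cone started near (3.3, 6.4) and ended near (2.6, 4.7).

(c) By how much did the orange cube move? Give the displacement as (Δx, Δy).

(0.6, -2.0)

The orange cube was at about (4.9, 3.9) and moved to about (5.5, 1.9).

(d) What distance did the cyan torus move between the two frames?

2.5

The cyan torus moved from about (9.3, 1.2) to (10.8, 3.2), a distance of √(1.5² + 2.0²) ≈ 2.5.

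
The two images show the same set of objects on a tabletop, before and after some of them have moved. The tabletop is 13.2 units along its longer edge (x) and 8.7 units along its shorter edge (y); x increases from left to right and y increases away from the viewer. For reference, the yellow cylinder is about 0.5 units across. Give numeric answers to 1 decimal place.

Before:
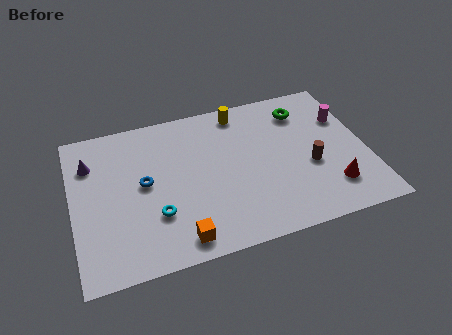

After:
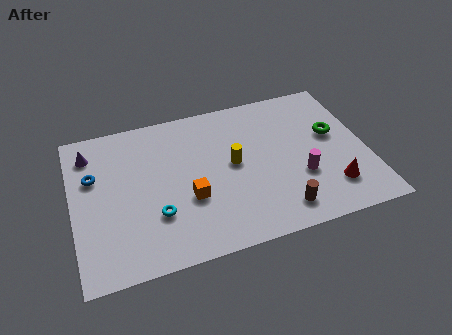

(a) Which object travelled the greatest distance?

the magenta cylinder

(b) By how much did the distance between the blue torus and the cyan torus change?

+2.0

Before: roughly 1.9 units apart; after: 3.9. That's 2.0 units further apart.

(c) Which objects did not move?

the red cone and the cyan torus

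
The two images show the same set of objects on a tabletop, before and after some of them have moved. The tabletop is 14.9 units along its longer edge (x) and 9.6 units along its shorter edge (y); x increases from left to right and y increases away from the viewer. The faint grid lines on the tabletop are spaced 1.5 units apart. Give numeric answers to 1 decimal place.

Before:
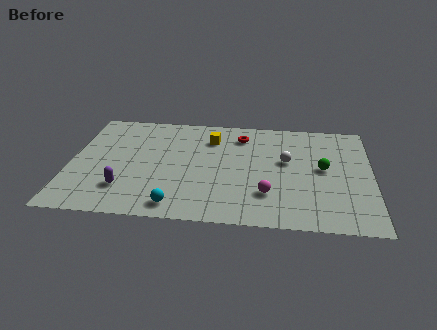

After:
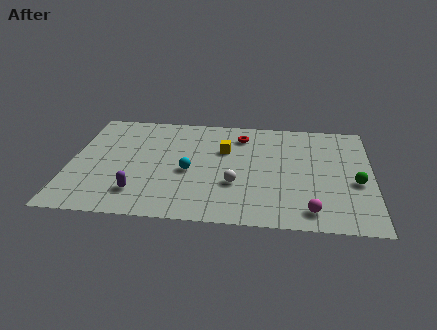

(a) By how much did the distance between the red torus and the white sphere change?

+1.3

They were about 3.1 units apart before and 4.4 after — 1.3 units further apart.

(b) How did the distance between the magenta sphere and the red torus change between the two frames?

+1.9

The distance was about 5.3 in the first image and 7.2 in the second, so they moved 1.9 units further apart.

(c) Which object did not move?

the red torus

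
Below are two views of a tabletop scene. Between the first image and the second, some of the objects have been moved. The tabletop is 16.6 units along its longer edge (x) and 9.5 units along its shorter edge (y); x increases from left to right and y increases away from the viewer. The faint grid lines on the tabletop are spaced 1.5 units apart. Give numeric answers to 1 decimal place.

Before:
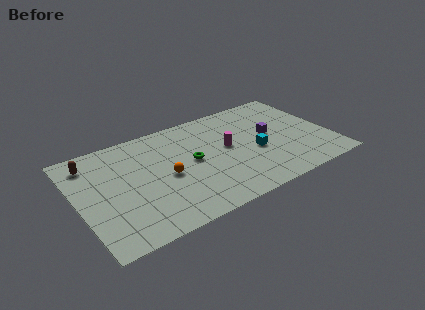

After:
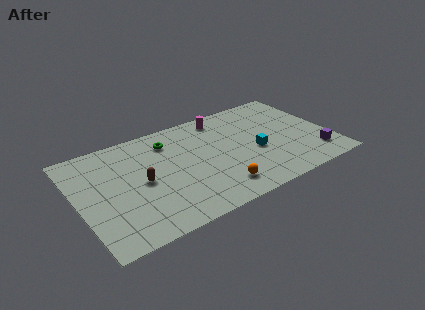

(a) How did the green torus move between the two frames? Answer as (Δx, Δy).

(-1.2, 2.5)

The green torus started near (7.5, 5.0) and ended near (6.3, 7.5).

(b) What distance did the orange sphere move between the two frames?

4.0

The orange sphere moved from about (5.7, 4.4) to (8.7, 1.8), a distance of √(3.0² + 2.6²) ≈ 4.0.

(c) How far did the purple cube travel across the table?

4.1

The purple cube was near (12.8, 5.2) before and (15.3, 2.0) after, so it travelled √(2.5² + 3.2²) ≈ 4.1 units.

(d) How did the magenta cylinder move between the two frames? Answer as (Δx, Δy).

(0.1, 3.0)

The magenta cylinder started near (9.9, 5.2) and ended near (10.0, 8.2).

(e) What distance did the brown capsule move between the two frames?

4.3

From (1.2, 7.8) to (4.1, 4.6), the brown capsule covered √(2.9² + 3.2²) ≈ 4.3 units.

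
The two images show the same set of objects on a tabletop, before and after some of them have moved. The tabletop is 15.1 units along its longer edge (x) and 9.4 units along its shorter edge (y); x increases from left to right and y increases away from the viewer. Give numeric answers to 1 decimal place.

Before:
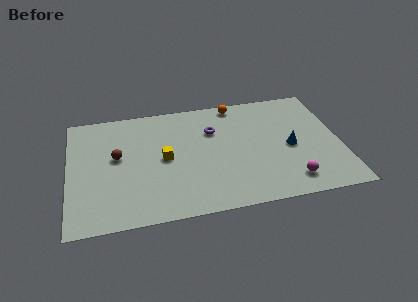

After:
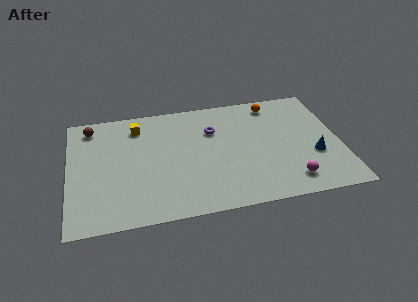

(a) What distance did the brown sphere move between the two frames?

3.0

From (2.7, 5.3) to (1.3, 8.0), the brown sphere covered √(1.4² + 2.7²) ≈ 3.0 units.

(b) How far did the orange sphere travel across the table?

2.1

The orange sphere was near (9.5, 8.5) before and (11.6, 8.1) after, so it travelled √(2.1² + 0.4²) ≈ 2.1 units.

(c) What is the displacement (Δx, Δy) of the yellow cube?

(-1.4, 2.9)

The yellow cube started near (5.3, 4.7) and ended near (3.9, 7.6).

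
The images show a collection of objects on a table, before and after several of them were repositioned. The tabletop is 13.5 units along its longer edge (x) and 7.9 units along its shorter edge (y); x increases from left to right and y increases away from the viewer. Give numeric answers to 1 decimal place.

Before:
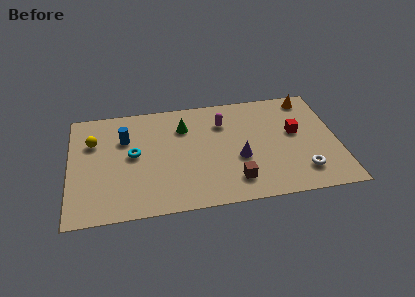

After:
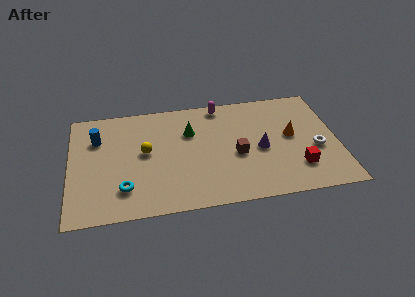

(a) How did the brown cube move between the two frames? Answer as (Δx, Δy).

(0.2, 1.8)

The brown cube started near (8.2, 1.6) and ended near (8.4, 3.4).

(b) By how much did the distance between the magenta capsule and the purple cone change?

+1.2

The distance was about 2.8 in the first image and 4.0 in the second, so they moved 1.2 units further apart.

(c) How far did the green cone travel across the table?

0.5

The green cone moved from about (5.8, 5.8) to (6.1, 5.4), a distance of √(0.3² + 0.4²) ≈ 0.5.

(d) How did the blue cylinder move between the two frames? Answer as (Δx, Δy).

(-1.4, 0.2)

The blue cylinder started near (2.8, 5.4) and ended near (1.4, 5.6).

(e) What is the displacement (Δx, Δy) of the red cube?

(0.0, -2.5)

The red cube started near (11.4, 4.5) and ended near (11.4, 2.0).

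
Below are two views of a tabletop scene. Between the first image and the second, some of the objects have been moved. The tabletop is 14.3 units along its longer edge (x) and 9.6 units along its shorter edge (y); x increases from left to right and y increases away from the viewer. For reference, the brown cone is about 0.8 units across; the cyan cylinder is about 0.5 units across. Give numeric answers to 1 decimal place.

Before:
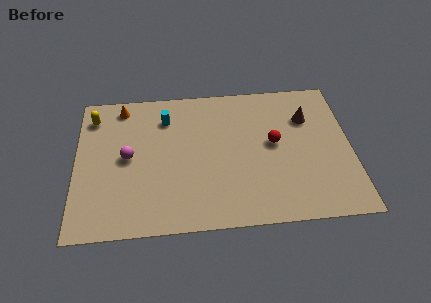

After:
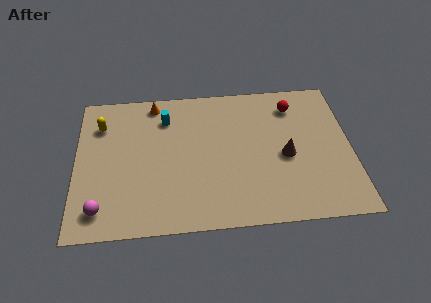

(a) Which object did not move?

the cyan cylinder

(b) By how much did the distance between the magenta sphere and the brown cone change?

+0.4

They were about 9.6 units apart before and 10.0 after — 0.4 units further apart.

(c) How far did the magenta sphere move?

3.6

From (2.7, 4.9) to (1.3, 1.6), the magenta sphere covered √(1.4² + 3.3²) ≈ 3.6 units.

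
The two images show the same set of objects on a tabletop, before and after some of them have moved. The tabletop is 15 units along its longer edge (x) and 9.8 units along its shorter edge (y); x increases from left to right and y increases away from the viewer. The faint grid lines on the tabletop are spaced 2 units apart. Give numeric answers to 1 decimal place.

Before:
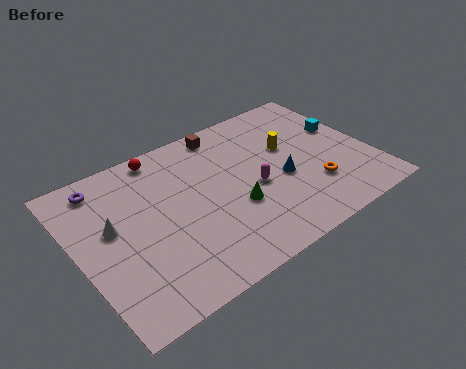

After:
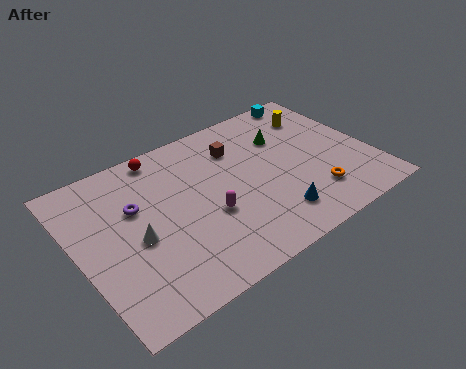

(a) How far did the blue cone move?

2.3

The blue cone moved from about (10.3, 4.1) to (9.4, 2.0), a distance of √(0.9² + 2.1²) ≈ 2.3.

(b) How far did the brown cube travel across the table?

1.5

The brown cube was near (8.2, 8.7) before and (8.6, 7.3) after, so it travelled √(0.4² + 1.4²) ≈ 1.5 units.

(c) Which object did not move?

the red sphere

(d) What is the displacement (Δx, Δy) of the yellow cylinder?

(1.9, 1.5)

The yellow cylinder was at about (11.1, 6.0) and moved to about (13.0, 7.5).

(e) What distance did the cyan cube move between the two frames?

3.3

The cyan cube was near (14.0, 5.9) before and (13.0, 9.0) after, so it travelled √(1.0² + 3.1²) ≈ 3.3 units.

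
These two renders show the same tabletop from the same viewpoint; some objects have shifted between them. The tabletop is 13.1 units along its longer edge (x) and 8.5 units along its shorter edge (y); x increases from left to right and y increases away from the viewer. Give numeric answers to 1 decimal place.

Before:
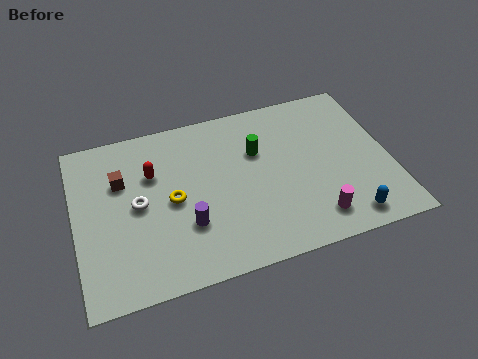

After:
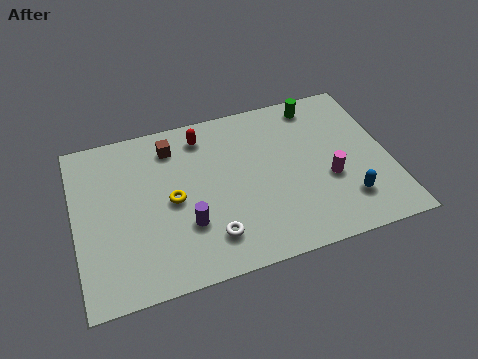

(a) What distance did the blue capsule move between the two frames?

0.9

From (11.0, 1.1) to (11.1, 2.0), the blue capsule covered √(0.1² + 0.9²) ≈ 0.9 units.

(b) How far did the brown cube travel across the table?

2.5

The brown cube moved from about (2.0, 5.7) to (4.2, 6.9), a distance of √(2.2² + 1.2²) ≈ 2.5.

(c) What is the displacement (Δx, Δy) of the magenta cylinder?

(0.8, 1.8)

From the two frames, the magenta cylinder sits at roughly (9.7, 1.5) before and (10.5, 3.3) after.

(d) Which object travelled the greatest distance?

the white torus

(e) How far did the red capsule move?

2.6

The red capsule moved from about (3.3, 5.7) to (5.5, 7.1), a distance of √(2.2² + 1.4²) ≈ 2.6.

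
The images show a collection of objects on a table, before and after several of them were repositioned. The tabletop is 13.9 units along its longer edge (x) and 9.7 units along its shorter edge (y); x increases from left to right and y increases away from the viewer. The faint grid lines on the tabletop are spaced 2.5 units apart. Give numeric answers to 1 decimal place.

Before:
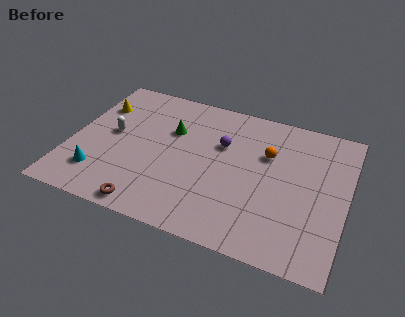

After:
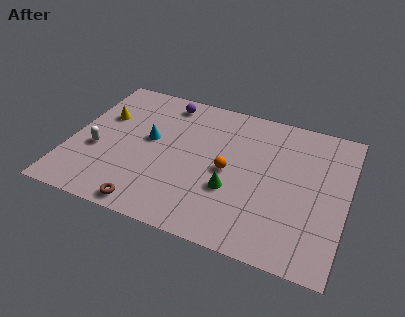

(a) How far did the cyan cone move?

3.9

The cyan cone was near (1.7, 2.2) before and (3.9, 5.4) after, so it travelled √(2.2² + 3.2²) ≈ 3.9 units.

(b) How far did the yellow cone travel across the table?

0.8

The yellow cone moved from about (1.0, 7.0) to (1.4, 6.3), a distance of √(0.4² + 0.7²) ≈ 0.8.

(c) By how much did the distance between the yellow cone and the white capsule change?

+0.4

They were about 2.1 units apart before and 2.5 after — 0.4 units further apart.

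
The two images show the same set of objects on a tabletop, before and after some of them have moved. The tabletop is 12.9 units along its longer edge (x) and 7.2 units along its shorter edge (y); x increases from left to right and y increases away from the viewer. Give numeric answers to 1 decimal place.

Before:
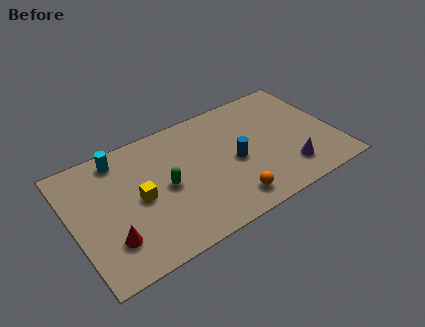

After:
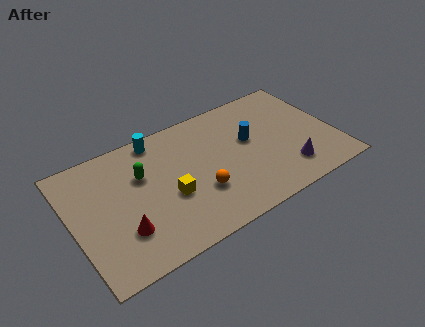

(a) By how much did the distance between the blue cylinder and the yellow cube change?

-0.3

The distance was about 4.7 in the first image and 4.4 in the second, so they moved 0.3 units closer together.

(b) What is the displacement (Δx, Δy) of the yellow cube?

(1.4, -0.6)

From the two frames, the yellow cube sits at roughly (3.2, 3.5) before and (4.6, 2.9) after.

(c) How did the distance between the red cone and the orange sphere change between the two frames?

-1.9

They were about 5.7 units apart before and 3.8 after — 1.9 units closer together.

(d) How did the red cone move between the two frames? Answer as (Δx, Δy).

(0.6, 0.2)

The red cone was at about (1.6, 1.9) and moved to about (2.2, 2.1).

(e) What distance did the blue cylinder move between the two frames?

1.3

From (7.9, 3.3) to (8.8, 4.2), the blue cylinder covered √(0.9² + 0.9²) ≈ 1.3 units.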